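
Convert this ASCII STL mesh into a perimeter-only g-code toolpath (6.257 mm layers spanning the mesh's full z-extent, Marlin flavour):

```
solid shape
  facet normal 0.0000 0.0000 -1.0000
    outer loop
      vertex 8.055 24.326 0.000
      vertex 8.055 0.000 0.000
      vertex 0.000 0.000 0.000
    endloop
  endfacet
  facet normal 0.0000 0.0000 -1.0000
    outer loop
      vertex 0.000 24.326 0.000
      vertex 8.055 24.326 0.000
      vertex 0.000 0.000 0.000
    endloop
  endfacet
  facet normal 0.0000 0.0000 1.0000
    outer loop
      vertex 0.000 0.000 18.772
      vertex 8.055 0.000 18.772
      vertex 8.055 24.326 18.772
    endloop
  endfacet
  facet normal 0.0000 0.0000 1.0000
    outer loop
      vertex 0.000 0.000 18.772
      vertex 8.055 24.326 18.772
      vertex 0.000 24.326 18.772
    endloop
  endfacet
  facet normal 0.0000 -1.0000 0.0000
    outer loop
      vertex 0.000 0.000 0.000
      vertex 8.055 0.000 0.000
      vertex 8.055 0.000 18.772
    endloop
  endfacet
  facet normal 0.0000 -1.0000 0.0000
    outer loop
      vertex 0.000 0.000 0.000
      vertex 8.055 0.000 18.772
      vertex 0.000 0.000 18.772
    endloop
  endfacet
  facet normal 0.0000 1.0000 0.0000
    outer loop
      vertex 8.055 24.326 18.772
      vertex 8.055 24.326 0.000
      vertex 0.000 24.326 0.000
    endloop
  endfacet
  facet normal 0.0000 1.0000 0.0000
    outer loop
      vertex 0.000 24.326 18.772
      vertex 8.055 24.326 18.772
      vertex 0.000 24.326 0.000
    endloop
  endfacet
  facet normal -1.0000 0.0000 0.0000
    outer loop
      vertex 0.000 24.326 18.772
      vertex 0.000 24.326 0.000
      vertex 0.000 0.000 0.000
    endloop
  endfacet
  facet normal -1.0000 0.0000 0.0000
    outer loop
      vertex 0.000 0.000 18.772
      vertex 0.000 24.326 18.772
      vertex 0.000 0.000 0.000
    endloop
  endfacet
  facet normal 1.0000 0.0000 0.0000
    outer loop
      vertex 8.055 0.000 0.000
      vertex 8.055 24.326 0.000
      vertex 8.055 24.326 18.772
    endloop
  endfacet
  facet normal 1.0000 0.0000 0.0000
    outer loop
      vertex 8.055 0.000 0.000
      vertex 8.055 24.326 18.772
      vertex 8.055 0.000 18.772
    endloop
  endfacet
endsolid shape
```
; perimeter-only toolpath
G21 ; units = mm
G90 ; absolute positioning
G28 ; home
; layer 1
G0 Z6.257
G0 X0.000 Y0.000
G1 X8.055 Y0.000
G1 X8.055 Y24.326
G1 X0.000 Y24.326
G1 X0.000 Y0.000
; layer 2
G0 Z12.515
G0 X0.000 Y0.000
G1 X8.055 Y0.000
G1 X8.055 Y24.326
G1 X0.000 Y24.326
G1 X0.000 Y0.000
; layer 3
G0 Z18.772
G0 X0.000 Y0.000
G1 X8.055 Y0.000
G1 X8.055 Y24.326
G1 X0.000 Y24.326
G1 X0.000 Y0.000
M2 ; end

The solid is a rectangular box, roughly 8.05 × 24.3 mm footprint and 18.8 mm tall. Slicing at Δz = 6.257 mm — 3 equal slices spanning the solid's height, so layer i sits at z = i·h/3 — gives 3 non-empty perimeters. Each is a 4-segment closed polygon; G0 lifts to the layer z and rapids to the start vertex, then G1 traces the edges.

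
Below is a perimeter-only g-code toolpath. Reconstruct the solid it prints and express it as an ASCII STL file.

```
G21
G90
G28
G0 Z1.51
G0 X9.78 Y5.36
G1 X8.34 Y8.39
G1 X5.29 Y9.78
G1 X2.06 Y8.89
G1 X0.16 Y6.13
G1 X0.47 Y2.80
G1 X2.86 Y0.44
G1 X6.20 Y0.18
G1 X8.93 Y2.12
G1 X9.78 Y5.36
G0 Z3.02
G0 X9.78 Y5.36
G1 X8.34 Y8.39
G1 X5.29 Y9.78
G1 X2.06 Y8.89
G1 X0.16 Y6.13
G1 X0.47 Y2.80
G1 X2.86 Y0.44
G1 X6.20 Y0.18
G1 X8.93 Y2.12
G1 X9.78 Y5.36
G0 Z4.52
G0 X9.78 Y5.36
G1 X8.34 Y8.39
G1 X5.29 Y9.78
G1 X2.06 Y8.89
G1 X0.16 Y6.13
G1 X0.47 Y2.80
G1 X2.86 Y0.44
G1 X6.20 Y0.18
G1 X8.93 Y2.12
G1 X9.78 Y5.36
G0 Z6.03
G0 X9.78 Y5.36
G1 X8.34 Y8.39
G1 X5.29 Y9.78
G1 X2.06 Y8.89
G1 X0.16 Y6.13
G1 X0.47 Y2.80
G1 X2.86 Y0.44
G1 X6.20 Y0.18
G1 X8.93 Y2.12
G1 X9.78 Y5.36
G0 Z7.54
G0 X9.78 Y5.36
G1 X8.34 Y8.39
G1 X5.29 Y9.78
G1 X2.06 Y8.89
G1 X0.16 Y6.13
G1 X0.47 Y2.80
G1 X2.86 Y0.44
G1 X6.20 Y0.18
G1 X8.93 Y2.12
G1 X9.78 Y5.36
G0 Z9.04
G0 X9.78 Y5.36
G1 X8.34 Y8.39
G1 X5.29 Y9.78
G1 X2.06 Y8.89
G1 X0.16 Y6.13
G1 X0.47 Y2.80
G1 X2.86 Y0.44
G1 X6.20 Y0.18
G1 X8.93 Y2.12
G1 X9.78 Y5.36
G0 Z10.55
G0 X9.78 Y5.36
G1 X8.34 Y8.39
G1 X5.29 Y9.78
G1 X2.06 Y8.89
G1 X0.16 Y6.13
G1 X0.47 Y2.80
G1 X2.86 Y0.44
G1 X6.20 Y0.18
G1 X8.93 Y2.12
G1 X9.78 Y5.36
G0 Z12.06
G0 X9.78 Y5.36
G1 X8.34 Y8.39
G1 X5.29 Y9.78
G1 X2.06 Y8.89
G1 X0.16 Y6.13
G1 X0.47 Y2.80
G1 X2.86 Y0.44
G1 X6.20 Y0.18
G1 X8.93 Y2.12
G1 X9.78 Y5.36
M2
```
solid part
  facet normal 0.0000 0.0000 -1.0000
    outer loop
      vertex 5.29 9.78 0.00
      vertex 8.34 8.39 0.00
      vertex 9.78 5.36 0.00
    endloop
  endfacet
  facet normal 0.0000 0.0000 -1.0000
    outer loop
      vertex 2.06 8.89 0.00
      vertex 5.29 9.78 0.00
      vertex 9.78 5.36 0.00
    endloop
  endfacet
  facet normal 0.0000 0.0000 -1.0000
    outer loop
      vertex 0.16 6.13 0.00
      vertex 2.06 8.89 0.00
      vertex 9.78 5.36 0.00
    endloop
  endfacet
  facet normal 0.0000 0.0000 -1.0000
    outer loop
      vertex 0.47 2.80 0.00
      vertex 0.16 6.13 0.00
      vertex 9.78 5.36 0.00
    endloop
  endfacet
  facet normal 0.0000 0.0000 -1.0000
    outer loop
      vertex 2.86 0.44 0.00
      vertex 0.47 2.80 0.00
      vertex 9.78 5.36 0.00
    endloop
  endfacet
  facet normal 0.0000 0.0000 -1.0000
    outer loop
      vertex 6.20 0.18 0.00
      vertex 2.86 0.44 0.00
      vertex 9.78 5.36 0.00
    endloop
  endfacet
  facet normal 0.0000 0.0000 -1.0000
    outer loop
      vertex 8.93 2.12 0.00
      vertex 6.20 0.18 0.00
      vertex 9.78 5.36 0.00
    endloop
  endfacet
  facet normal 0.0000 0.0000 1.0000
    outer loop
      vertex 9.78 5.36 12.06
      vertex 8.34 8.39 12.06
      vertex 5.29 9.78 12.06
    endloop
  endfacet
  facet normal 0.0000 0.0000 1.0000
    outer loop
      vertex 9.78 5.36 12.06
      vertex 5.29 9.78 12.06
      vertex 2.06 8.89 12.06
    endloop
  endfacet
  facet normal 0.0000 0.0000 1.0000
    outer loop
      vertex 9.78 5.36 12.06
      vertex 2.06 8.89 12.06
      vertex 0.16 6.13 12.06
    endloop
  endfacet
  facet normal 0.0000 0.0000 1.0000
    outer loop
      vertex 9.78 5.36 12.06
      vertex 0.16 6.13 12.06
      vertex 0.47 2.80 12.06
    endloop
  endfacet
  facet normal 0.0000 0.0000 1.0000
    outer loop
      vertex 9.78 5.36 12.06
      vertex 0.47 2.80 12.06
      vertex 2.86 0.44 12.06
    endloop
  endfacet
  facet normal 0.0000 0.0000 1.0000
    outer loop
      vertex 9.78 5.36 12.06
      vertex 2.86 0.44 12.06
      vertex 6.20 0.18 12.06
    endloop
  endfacet
  facet normal 0.0000 0.0000 1.0000
    outer loop
      vertex 9.78 5.36 12.06
      vertex 6.20 0.18 12.06
      vertex 8.93 2.12 12.06
    endloop
  endfacet
  facet normal 0.9032 0.4292 0.0000
    outer loop
      vertex 9.78 5.36 0.00
      vertex 8.34 8.39 0.00
      vertex 8.34 8.39 12.06
    endloop
  endfacet
  facet normal 0.9032 0.4292 0.0000
    outer loop
      vertex 9.78 5.36 0.00
      vertex 8.34 8.39 12.06
      vertex 9.78 5.36 12.06
    endloop
  endfacet
  facet normal 0.4147 0.9100 0.0000
    outer loop
      vertex 8.34 8.39 0.00
      vertex 5.29 9.78 0.00
      vertex 5.29 9.78 12.06
    endloop
  endfacet
  facet normal 0.4147 0.9100 0.0000
    outer loop
      vertex 8.34 8.39 0.00
      vertex 5.29 9.78 12.06
      vertex 8.34 8.39 12.06
    endloop
  endfacet
  facet normal -0.2656 0.9641 0.0000
    outer loop
      vertex 5.29 9.78 0.00
      vertex 2.06 8.89 0.00
      vertex 2.06 8.89 12.06
    endloop
  endfacet
  facet normal -0.2656 0.9641 0.0000
    outer loop
      vertex 5.29 9.78 0.00
      vertex 2.06 8.89 12.06
      vertex 5.29 9.78 12.06
    endloop
  endfacet
  facet normal -0.8237 0.5670 0.0000
    outer loop
      vertex 2.06 8.89 0.00
      vertex 0.16 6.13 0.00
      vertex 0.16 6.13 12.06
    endloop
  endfacet
  facet normal -0.8237 0.5670 0.0000
    outer loop
      vertex 2.06 8.89 0.00
      vertex 0.16 6.13 12.06
      vertex 2.06 8.89 12.06
    endloop
  endfacet
  facet normal -0.9957 -0.0927 0.0000
    outer loop
      vertex 0.16 6.13 0.00
      vertex 0.47 2.80 0.00
      vertex 0.47 2.80 12.06
    endloop
  endfacet
  facet normal -0.9957 -0.0927 0.0000
    outer loop
      vertex 0.16 6.13 0.00
      vertex 0.47 2.80 12.06
      vertex 0.16 6.13 12.06
    endloop
  endfacet
  facet normal -0.7026 -0.7116 0.0000
    outer loop
      vertex 0.47 2.80 0.00
      vertex 2.86 0.44 0.00
      vertex 2.86 0.44 12.06
    endloop
  endfacet
  facet normal -0.7026 -0.7116 0.0000
    outer loop
      vertex 0.47 2.80 0.00
      vertex 2.86 0.44 12.06
      vertex 0.47 2.80 12.06
    endloop
  endfacet
  facet normal -0.0776 -0.9970 0.0000
    outer loop
      vertex 2.86 0.44 0.00
      vertex 6.20 0.18 0.00
      vertex 6.20 0.18 12.06
    endloop
  endfacet
  facet normal -0.0776 -0.9970 0.0000
    outer loop
      vertex 2.86 0.44 0.00
      vertex 6.20 0.18 12.06
      vertex 2.86 0.44 12.06
    endloop
  endfacet
  facet normal 0.5793 -0.8151 0.0000
    outer loop
      vertex 6.20 0.18 0.00
      vertex 8.93 2.12 0.00
      vertex 8.93 2.12 12.06
    endloop
  endfacet
  facet normal 0.5793 -0.8151 0.0000
    outer loop
      vertex 6.20 0.18 0.00
      vertex 8.93 2.12 12.06
      vertex 6.20 0.18 12.06
    endloop
  endfacet
  facet normal 0.9673 -0.2538 0.0000
    outer loop
      vertex 8.93 2.12 0.00
      vertex 9.78 5.36 0.00
      vertex 9.78 5.36 12.06
    endloop
  endfacet
  facet normal 0.9673 -0.2538 0.0000
    outer loop
      vertex 8.93 2.12 0.00
      vertex 9.78 5.36 12.06
      vertex 8.93 2.12 12.06
    endloop
  endfacet
endsolid part

The G0 Z moves step by Δz≈1.51 mm. Every layer's G1 loop is the same polygon, so the solid is a straight extrusion of it from z=0 to z≈12.1. Closing with flat bottom and top caps and triangulating gives 32 facets — a regular 9-sided prism (a cylinder approximated with 9 flat sides), circumscribed radius ≈ 4.9 mm, height ≈ 12.1 mm.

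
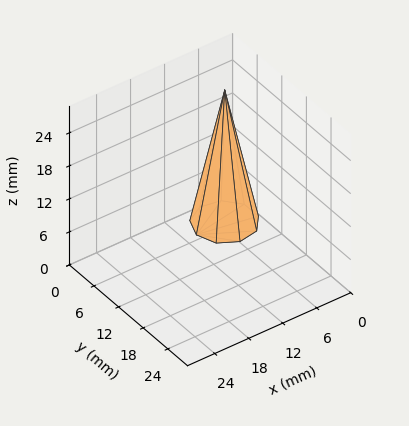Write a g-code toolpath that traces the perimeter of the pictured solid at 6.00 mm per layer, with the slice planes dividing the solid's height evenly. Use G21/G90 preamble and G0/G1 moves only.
Reading the render: the shape is a regular 9-sided pyramid, base circumscribed radius ≈ 5 mm, apex at z ≈ 24 mm (dimensions read to the nearest mm from the axis ticks). For the g-code, the solid's height is divided into equal slices at the stated Δz and each level perimeter traced with G1 moves after a G0 lift.

; perimeter-only toolpath
G21 ; units = mm
G90 ; absolute positioning
G28 ; home
; layer 1
G0 Z6.00
G0 X8.75 Y5.00
G1 X7.87 Y7.41
G1 X5.65 Y8.69
G1 X3.12 Y8.25
G1 X1.48 Y6.28
G1 X1.48 Y3.72
G1 X3.12 Y1.75
G1 X5.65 Y1.31
G1 X7.87 Y2.59
G1 X8.75 Y5.00
; layer 2
G0 Z12.00
G0 X7.50 Y5.00
G1 X6.92 Y6.61
G1 X5.44 Y7.46
G1 X3.75 Y7.17
G1 X2.65 Y5.86
G1 X2.65 Y4.14
G1 X3.75 Y2.83
G1 X5.44 Y2.54
G1 X6.92 Y3.40
G1 X7.50 Y5.00
; layer 3
G0 Z18.00
G0 X6.25 Y5.00
G1 X5.96 Y5.80
G1 X5.22 Y6.23
G1 X4.38 Y6.08
G1 X3.83 Y5.43
G1 X3.83 Y4.57
G1 X4.38 Y3.92
G1 X5.22 Y3.77
G1 X5.96 Y4.20
G1 X6.25 Y5.00
M2 ; end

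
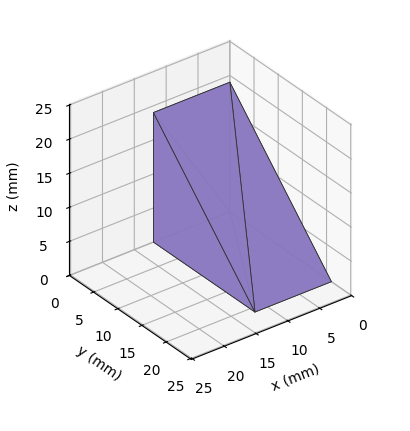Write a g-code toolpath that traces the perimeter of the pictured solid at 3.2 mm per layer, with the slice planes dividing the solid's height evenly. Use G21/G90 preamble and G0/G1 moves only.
Reading the render: the shape is a wedge (ramp): 12 × 21 mm base, rising to 19 mm along the y=0 edge and sloping linearly to z=0 at y=21 (dimensions read to the nearest mm from the axis ticks). For the g-code, the solid's height is divided into equal slices at the stated Δz and each level perimeter traced with G1 moves after a G0 lift.

; perimeter-only toolpath
G21 ; units = mm
G90 ; absolute positioning
G28 ; home
; layer 1
G0 Z3.2
G0 X0.0 Y0.0
G1 X12.0 Y0.0
G1 X12.0 Y17.5
G1 X0.0 Y17.5
G1 X0.0 Y0.0
; layer 2
G0 Z6.3
G0 X0.0 Y0.0
G1 X12.0 Y0.0
G1 X12.0 Y14.0
G1 X0.0 Y14.0
G1 X0.0 Y0.0
; layer 3
G0 Z9.5
G0 X0.0 Y0.0
G1 X12.0 Y0.0
G1 X12.0 Y10.5
G1 X0.0 Y10.5
G1 X0.0 Y0.0
; layer 4
G0 Z12.7
G0 X0.0 Y0.0
G1 X12.0 Y0.0
G1 X12.0 Y7.0
G1 X0.0 Y7.0
G1 X0.0 Y0.0
; layer 5
G0 Z15.8
G0 X0.0 Y0.0
G1 X12.0 Y0.0
G1 X12.0 Y3.5
G1 X0.0 Y3.5
G1 X0.0 Y0.0
M2 ; end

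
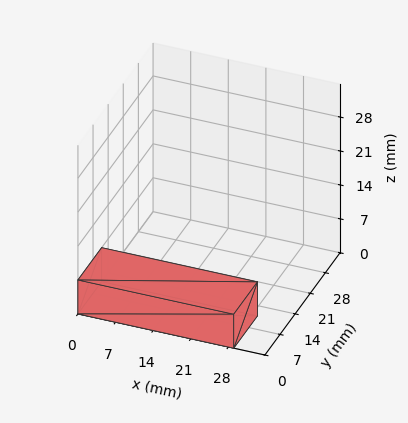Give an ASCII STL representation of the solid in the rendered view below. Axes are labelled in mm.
Reading the render: the shape is a rectangular box, roughly 29 × 11 mm footprint and 7 mm tall (dimensions read to the nearest mm from the axis ticks). For the STL, each face is triangulated and given an outward normal.

solid part
  facet normal 0.0000 0.0000 -1.0000
    outer loop
      vertex 29.000 11.000 0.000
      vertex 29.000 0.000 0.000
      vertex 0.000 0.000 0.000
    endloop
  endfacet
  facet normal 0.0000 0.0000 -1.0000
    outer loop
      vertex 0.000 11.000 0.000
      vertex 29.000 11.000 0.000
      vertex 0.000 0.000 0.000
    endloop
  endfacet
  facet normal 0.0000 0.0000 1.0000
    outer loop
      vertex 0.000 0.000 7.000
      vertex 29.000 0.000 7.000
      vertex 29.000 11.000 7.000
    endloop
  endfacet
  facet normal 0.0000 0.0000 1.0000
    outer loop
      vertex 0.000 0.000 7.000
      vertex 29.000 11.000 7.000
      vertex 0.000 11.000 7.000
    endloop
  endfacet
  facet normal 0.0000 -1.0000 0.0000
    outer loop
      vertex 0.000 0.000 0.000
      vertex 29.000 0.000 0.000
      vertex 29.000 0.000 7.000
    endloop
  endfacet
  facet normal 0.0000 -1.0000 0.0000
    outer loop
      vertex 0.000 0.000 0.000
      vertex 29.000 0.000 7.000
      vertex 0.000 0.000 7.000
    endloop
  endfacet
  facet normal 0.0000 1.0000 0.0000
    outer loop
      vertex 29.000 11.000 7.000
      vertex 29.000 11.000 0.000
      vertex 0.000 11.000 0.000
    endloop
  endfacet
  facet normal 0.0000 1.0000 0.0000
    outer loop
      vertex 0.000 11.000 7.000
      vertex 29.000 11.000 7.000
      vertex 0.000 11.000 0.000
    endloop
  endfacet
  facet normal -1.0000 0.0000 0.0000
    outer loop
      vertex 0.000 11.000 7.000
      vertex 0.000 11.000 0.000
      vertex 0.000 0.000 0.000
    endloop
  endfacet
  facet normal -1.0000 0.0000 0.0000
    outer loop
      vertex 0.000 0.000 7.000
      vertex 0.000 11.000 7.000
      vertex 0.000 0.000 0.000
    endloop
  endfacet
  facet normal 1.0000 0.0000 0.0000
    outer loop
      vertex 29.000 0.000 0.000
      vertex 29.000 11.000 0.000
      vertex 29.000 11.000 7.000
    endloop
  endfacet
  facet normal 1.0000 0.0000 0.0000
    outer loop
      vertex 29.000 0.000 0.000
      vertex 29.000 11.000 7.000
      vertex 29.000 0.000 7.000
    endloop
  endfacet
endsolid part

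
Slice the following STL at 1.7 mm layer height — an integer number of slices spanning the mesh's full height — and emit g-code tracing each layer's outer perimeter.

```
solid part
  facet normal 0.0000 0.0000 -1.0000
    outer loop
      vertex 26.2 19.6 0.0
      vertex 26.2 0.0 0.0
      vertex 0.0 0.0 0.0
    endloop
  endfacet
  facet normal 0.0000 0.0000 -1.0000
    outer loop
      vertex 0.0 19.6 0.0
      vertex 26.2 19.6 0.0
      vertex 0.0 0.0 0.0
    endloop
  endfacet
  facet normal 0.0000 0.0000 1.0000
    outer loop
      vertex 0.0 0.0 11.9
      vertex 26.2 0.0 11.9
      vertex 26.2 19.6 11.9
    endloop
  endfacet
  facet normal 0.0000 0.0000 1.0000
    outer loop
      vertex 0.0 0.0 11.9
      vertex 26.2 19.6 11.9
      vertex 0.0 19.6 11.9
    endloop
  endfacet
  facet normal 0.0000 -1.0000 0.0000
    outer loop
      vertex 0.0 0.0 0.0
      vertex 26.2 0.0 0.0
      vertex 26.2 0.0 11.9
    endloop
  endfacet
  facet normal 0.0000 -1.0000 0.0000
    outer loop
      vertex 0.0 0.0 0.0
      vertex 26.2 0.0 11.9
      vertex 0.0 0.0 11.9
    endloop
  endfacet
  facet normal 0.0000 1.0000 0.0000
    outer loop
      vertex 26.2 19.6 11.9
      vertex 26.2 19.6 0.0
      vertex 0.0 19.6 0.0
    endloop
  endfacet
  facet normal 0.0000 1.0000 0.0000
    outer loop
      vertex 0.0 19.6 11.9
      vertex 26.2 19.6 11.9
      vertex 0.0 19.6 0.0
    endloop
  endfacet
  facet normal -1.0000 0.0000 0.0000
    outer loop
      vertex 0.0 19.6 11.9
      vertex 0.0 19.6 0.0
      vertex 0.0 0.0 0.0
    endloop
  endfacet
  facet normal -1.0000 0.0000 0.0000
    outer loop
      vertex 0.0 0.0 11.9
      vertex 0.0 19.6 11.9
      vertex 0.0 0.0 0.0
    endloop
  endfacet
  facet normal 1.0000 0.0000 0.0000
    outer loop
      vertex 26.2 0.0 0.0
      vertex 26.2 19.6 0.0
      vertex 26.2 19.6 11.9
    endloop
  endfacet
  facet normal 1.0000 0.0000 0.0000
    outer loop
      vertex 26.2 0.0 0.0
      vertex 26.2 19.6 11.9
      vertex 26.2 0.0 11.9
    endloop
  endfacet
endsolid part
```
; perimeter-only toolpath
G21 ; units = mm
G90 ; absolute positioning
G28 ; home
; layer 1
G0 Z1.7
G0 X0.0 Y0.0
G1 X26.2 Y0.0
G1 X26.2 Y19.6
G1 X0.0 Y19.6
G1 X0.0 Y0.0
; layer 2
G0 Z3.4
G0 X0.0 Y0.0
G1 X26.2 Y0.0
G1 X26.2 Y19.6
G1 X0.0 Y19.6
G1 X0.0 Y0.0
; layer 3
G0 Z5.1
G0 X0.0 Y0.0
G1 X26.2 Y0.0
G1 X26.2 Y19.6
G1 X0.0 Y19.6
G1 X0.0 Y0.0
; layer 4
G0 Z6.8
G0 X0.0 Y0.0
G1 X26.2 Y0.0
G1 X26.2 Y19.6
G1 X0.0 Y19.6
G1 X0.0 Y0.0
; layer 5
G0 Z8.5
G0 X0.0 Y0.0
G1 X26.2 Y0.0
G1 X26.2 Y19.6
G1 X0.0 Y19.6
G1 X0.0 Y0.0
; layer 6
G0 Z10.2
G0 X0.0 Y0.0
G1 X26.2 Y0.0
G1 X26.2 Y19.6
G1 X0.0 Y19.6
G1 X0.0 Y0.0
; layer 7
G0 Z11.9
G0 X0.0 Y0.0
G1 X26.2 Y0.0
G1 X26.2 Y19.6
G1 X0.0 Y19.6
G1 X0.0 Y0.0
M2 ; end

The solid is a rectangular box, roughly 26.2 × 19.6 mm footprint and 11.9 mm tall. Slicing at Δz = 1.7 mm — 7 equal slices spanning the solid's height, so layer i sits at z = i·h/7 — gives 7 non-empty perimeters. Each is a 4-segment closed polygon; G0 lifts to the layer z and rapids to the start vertex, then G1 traces the edges.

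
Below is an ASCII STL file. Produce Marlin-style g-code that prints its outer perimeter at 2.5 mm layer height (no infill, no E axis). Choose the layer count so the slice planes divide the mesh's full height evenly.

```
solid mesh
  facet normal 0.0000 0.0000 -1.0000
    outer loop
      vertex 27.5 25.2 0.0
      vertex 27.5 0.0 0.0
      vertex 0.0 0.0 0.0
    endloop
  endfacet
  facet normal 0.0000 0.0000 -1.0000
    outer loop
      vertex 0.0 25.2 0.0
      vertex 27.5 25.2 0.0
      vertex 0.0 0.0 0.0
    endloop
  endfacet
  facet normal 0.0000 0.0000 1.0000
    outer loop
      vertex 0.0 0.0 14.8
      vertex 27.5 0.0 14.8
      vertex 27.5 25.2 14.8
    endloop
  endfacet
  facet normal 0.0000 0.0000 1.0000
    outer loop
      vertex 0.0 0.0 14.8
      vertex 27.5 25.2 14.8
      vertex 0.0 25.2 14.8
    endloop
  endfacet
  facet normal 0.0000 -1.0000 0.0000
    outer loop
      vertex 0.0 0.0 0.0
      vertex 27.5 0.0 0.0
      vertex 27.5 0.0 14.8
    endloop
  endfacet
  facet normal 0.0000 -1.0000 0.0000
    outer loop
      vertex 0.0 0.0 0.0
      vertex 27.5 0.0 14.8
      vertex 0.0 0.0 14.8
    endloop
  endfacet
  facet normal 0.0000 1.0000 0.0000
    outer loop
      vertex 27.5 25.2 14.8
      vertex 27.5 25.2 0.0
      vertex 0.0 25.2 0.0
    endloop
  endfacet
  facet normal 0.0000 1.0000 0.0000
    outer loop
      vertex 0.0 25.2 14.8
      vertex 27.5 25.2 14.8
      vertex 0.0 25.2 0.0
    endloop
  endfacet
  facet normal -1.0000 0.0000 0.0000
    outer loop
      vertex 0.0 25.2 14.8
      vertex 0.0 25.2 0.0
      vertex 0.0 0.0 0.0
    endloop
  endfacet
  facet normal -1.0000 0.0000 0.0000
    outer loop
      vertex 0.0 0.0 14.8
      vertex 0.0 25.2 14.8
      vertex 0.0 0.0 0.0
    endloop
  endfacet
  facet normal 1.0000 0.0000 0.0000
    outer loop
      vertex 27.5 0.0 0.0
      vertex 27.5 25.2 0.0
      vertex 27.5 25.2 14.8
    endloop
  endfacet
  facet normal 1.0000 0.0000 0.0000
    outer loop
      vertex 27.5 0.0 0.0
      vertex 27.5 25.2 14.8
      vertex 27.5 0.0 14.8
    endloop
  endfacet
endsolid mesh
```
; perimeter-only toolpath
G21 ; units = mm
G90 ; absolute positioning
G28 ; home
; layer 1
G0 Z2.5
G0 X0.0 Y0.0
G1 X27.5 Y0.0
G1 X27.5 Y25.2
G1 X0.0 Y25.2
G1 X0.0 Y0.0
; layer 2
G0 Z4.9
G0 X0.0 Y0.0
G1 X27.5 Y0.0
G1 X27.5 Y25.2
G1 X0.0 Y25.2
G1 X0.0 Y0.0
; layer 3
G0 Z7.4
G0 X0.0 Y0.0
G1 X27.5 Y0.0
G1 X27.5 Y25.2
G1 X0.0 Y25.2
G1 X0.0 Y0.0
; layer 4
G0 Z9.9
G0 X0.0 Y0.0
G1 X27.5 Y0.0
G1 X27.5 Y25.2
G1 X0.0 Y25.2
G1 X0.0 Y0.0
; layer 5
G0 Z12.3
G0 X0.0 Y0.0
G1 X27.5 Y0.0
G1 X27.5 Y25.2
G1 X0.0 Y25.2
G1 X0.0 Y0.0
; layer 6
G0 Z14.8
G0 X0.0 Y0.0
G1 X27.5 Y0.0
G1 X27.5 Y25.2
G1 X0.0 Y25.2
G1 X0.0 Y0.0
M2 ; end

The solid is a rectangular box, roughly 27.5 × 25.2 mm footprint and 14.8 mm tall. Slicing at Δz = 2.5 mm — 6 equal slices spanning the solid's height, so layer i sits at z = i·h/6 — gives 6 non-empty perimeters. Each is a 4-segment closed polygon; G0 lifts to the layer z and rapids to the start vertex, then G1 traces the edges.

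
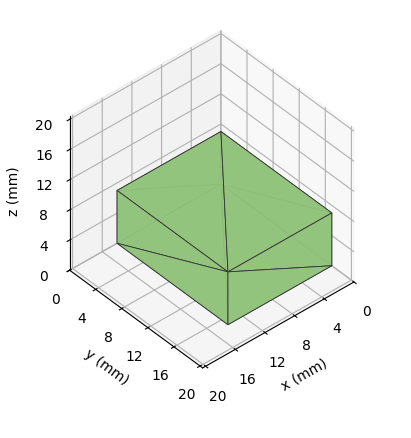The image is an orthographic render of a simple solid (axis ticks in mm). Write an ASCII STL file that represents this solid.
Reading the render: the shape is a rectangular box, roughly 14 × 17 mm footprint and 7 mm tall (dimensions read to the nearest mm from the axis ticks). For the STL, each face is triangulated and given an outward normal.

solid part
  facet normal 0.0000 0.0000 -1.0000
    outer loop
      vertex 14.0 17.0 0.0
      vertex 14.0 0.0 0.0
      vertex 0.0 0.0 0.0
    endloop
  endfacet
  facet normal 0.0000 0.0000 -1.0000
    outer loop
      vertex 0.0 17.0 0.0
      vertex 14.0 17.0 0.0
      vertex 0.0 0.0 0.0
    endloop
  endfacet
  facet normal 0.0000 0.0000 1.0000
    outer loop
      vertex 0.0 0.0 7.0
      vertex 14.0 0.0 7.0
      vertex 14.0 17.0 7.0
    endloop
  endfacet
  facet normal 0.0000 0.0000 1.0000
    outer loop
      vertex 0.0 0.0 7.0
      vertex 14.0 17.0 7.0
      vertex 0.0 17.0 7.0
    endloop
  endfacet
  facet normal 0.0000 -1.0000 0.0000
    outer loop
      vertex 0.0 0.0 0.0
      vertex 14.0 0.0 0.0
      vertex 14.0 0.0 7.0
    endloop
  endfacet
  facet normal 0.0000 -1.0000 0.0000
    outer loop
      vertex 0.0 0.0 0.0
      vertex 14.0 0.0 7.0
      vertex 0.0 0.0 7.0
    endloop
  endfacet
  facet normal 0.0000 1.0000 0.0000
    outer loop
      vertex 14.0 17.0 7.0
      vertex 14.0 17.0 0.0
      vertex 0.0 17.0 0.0
    endloop
  endfacet
  facet normal 0.0000 1.0000 0.0000
    outer loop
      vertex 0.0 17.0 7.0
      vertex 14.0 17.0 7.0
      vertex 0.0 17.0 0.0
    endloop
  endfacet
  facet normal -1.0000 0.0000 0.0000
    outer loop
      vertex 0.0 17.0 7.0
      vertex 0.0 17.0 0.0
      vertex 0.0 0.0 0.0
    endloop
  endfacet
  facet normal -1.0000 0.0000 0.0000
    outer loop
      vertex 0.0 0.0 7.0
      vertex 0.0 17.0 7.0
      vertex 0.0 0.0 0.0
    endloop
  endfacet
  facet normal 1.0000 0.0000 0.0000
    outer loop
      vertex 14.0 0.0 0.0
      vertex 14.0 17.0 0.0
      vertex 14.0 17.0 7.0
    endloop
  endfacet
  facet normal 1.0000 0.0000 0.0000
    outer loop
      vertex 14.0 0.0 0.0
      vertex 14.0 17.0 7.0
      vertex 14.0 0.0 7.0
    endloop
  endfacet
endsolid part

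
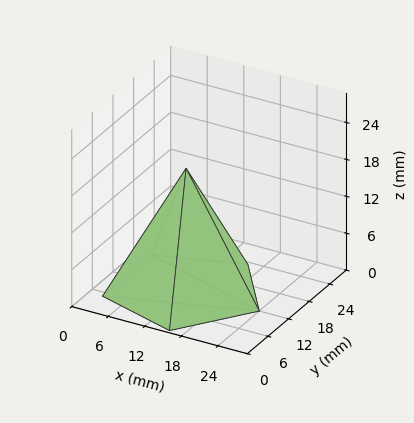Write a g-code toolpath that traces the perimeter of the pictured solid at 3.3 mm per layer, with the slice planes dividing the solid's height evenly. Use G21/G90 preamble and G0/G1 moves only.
Reading the render: the shape is a regular 5-sided pyramid, base circumscribed radius ≈ 12 mm, apex at z ≈ 20 mm (dimensions read to the nearest mm from the axis ticks). For the g-code, the solid's height is divided into equal slices at the stated Δz and each level perimeter traced with G1 moves after a G0 lift.

; perimeter-only toolpath
G21 ; units = mm
G90 ; absolute positioning
G28 ; home
; layer 1
G0 Z3.3
G0 X22.0 Y12.0
G1 X15.1 Y21.5
G1 X3.9 Y17.9
G1 X3.9 Y6.1
G1 X15.1 Y2.5
G1 X22.0 Y12.0
; layer 2
G0 Z6.7
G0 X20.0 Y12.0
G1 X14.5 Y19.6
G1 X5.5 Y16.7
G1 X5.5 Y7.3
G1 X14.5 Y4.4
G1 X20.0 Y12.0
; layer 3
G0 Z10.0
G0 X18.0 Y12.0
G1 X13.8 Y17.7
G1 X7.2 Y15.6
G1 X7.2 Y8.4
G1 X13.8 Y6.3
G1 X18.0 Y12.0
; layer 4
G0 Z13.3
G0 X16.0 Y12.0
G1 X13.2 Y15.8
G1 X8.8 Y14.4
G1 X8.8 Y9.6
G1 X13.2 Y8.2
G1 X16.0 Y12.0
; layer 5
G0 Z16.7
G0 X14.0 Y12.0
G1 X12.6 Y13.9
G1 X10.4 Y13.2
G1 X10.4 Y10.8
G1 X12.6 Y10.1
G1 X14.0 Y12.0
M2 ; end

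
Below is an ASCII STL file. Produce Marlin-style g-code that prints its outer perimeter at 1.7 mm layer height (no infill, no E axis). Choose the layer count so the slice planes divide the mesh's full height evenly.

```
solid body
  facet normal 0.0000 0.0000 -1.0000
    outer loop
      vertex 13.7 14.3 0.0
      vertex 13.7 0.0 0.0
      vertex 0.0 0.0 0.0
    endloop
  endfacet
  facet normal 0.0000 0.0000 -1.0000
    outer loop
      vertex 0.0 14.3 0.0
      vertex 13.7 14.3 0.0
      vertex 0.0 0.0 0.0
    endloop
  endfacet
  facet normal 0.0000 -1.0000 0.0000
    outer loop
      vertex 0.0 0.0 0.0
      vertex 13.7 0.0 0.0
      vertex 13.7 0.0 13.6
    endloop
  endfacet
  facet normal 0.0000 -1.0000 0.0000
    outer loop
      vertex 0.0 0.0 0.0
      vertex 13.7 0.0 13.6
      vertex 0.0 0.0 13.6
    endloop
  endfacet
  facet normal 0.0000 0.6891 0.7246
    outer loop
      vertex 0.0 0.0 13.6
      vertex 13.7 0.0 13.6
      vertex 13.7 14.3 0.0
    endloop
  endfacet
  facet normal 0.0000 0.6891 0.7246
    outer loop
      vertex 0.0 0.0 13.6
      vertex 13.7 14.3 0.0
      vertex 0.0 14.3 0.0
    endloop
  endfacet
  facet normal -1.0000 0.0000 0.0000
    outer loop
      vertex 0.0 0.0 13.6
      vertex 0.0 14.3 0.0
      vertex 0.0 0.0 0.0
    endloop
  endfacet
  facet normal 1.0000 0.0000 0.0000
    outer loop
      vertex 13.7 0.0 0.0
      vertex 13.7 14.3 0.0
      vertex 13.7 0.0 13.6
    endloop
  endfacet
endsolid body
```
; perimeter-only toolpath
G21 ; units = mm
G90 ; absolute positioning
G28 ; home
; layer 1
G0 Z1.7
G0 X0.0 Y0.0
G1 X13.7 Y0.0
G1 X13.7 Y12.5
G1 X0.0 Y12.5
G1 X0.0 Y0.0
; layer 2
G0 Z3.4
G0 X0.0 Y0.0
G1 X13.7 Y0.0
G1 X13.7 Y10.7
G1 X0.0 Y10.7
G1 X0.0 Y0.0
; layer 3
G0 Z5.1
G0 X0.0 Y0.0
G1 X13.7 Y0.0
G1 X13.7 Y8.9
G1 X0.0 Y8.9
G1 X0.0 Y0.0
; layer 4
G0 Z6.8
G0 X0.0 Y0.0
G1 X13.7 Y0.0
G1 X13.7 Y7.2
G1 X0.0 Y7.2
G1 X0.0 Y0.0
; layer 5
G0 Z8.5
G0 X0.0 Y0.0
G1 X13.7 Y0.0
G1 X13.7 Y5.4
G1 X0.0 Y5.4
G1 X0.0 Y0.0
; layer 6
G0 Z10.2
G0 X0.0 Y0.0
G1 X13.7 Y0.0
G1 X13.7 Y3.6
G1 X0.0 Y3.6
G1 X0.0 Y0.0
; layer 7
G0 Z11.9
G0 X0.0 Y0.0
G1 X13.7 Y0.0
G1 X13.7 Y1.8
G1 X0.0 Y1.8
G1 X0.0 Y0.0
M2 ; end

The solid is a wedge (ramp): 13.7 × 14.3 mm base, rising to 13.6 mm along the y=0 edge and sloping linearly to z=0 at y=14.3. Slicing at Δz = 1.7 mm — 8 equal slices spanning the solid's height, so layer i sits at z = i·h/8 — gives 7 non-empty perimeters. Each is a 4-segment closed polygon; G0 lifts to the layer z and rapids to the start vertex, then G1 traces the edges. The cross-section shrinks linearly with z (the slice at the apex is degenerate and omitted).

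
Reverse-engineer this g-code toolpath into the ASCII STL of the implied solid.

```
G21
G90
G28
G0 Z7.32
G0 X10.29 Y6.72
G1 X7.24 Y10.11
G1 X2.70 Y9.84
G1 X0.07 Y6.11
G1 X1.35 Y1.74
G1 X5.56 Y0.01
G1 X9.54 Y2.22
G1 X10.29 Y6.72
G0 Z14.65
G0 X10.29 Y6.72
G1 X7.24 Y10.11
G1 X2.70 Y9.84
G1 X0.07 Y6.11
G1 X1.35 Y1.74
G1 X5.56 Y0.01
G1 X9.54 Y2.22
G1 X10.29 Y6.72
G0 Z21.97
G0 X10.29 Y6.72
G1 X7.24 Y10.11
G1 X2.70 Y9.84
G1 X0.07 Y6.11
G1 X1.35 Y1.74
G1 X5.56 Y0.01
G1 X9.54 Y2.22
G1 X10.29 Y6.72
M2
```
solid part
  facet normal 0.0000 0.0000 -1.0000
    outer loop
      vertex 2.70 9.84 0.00
      vertex 7.24 10.11 0.00
      vertex 10.29 6.72 0.00
    endloop
  endfacet
  facet normal 0.0000 0.0000 -1.0000
    outer loop
      vertex 0.07 6.11 0.00
      vertex 2.70 9.84 0.00
      vertex 10.29 6.72 0.00
    endloop
  endfacet
  facet normal 0.0000 0.0000 -1.0000
    outer loop
      vertex 1.35 1.74 0.00
      vertex 0.07 6.11 0.00
      vertex 10.29 6.72 0.00
    endloop
  endfacet
  facet normal 0.0000 0.0000 -1.0000
    outer loop
      vertex 5.56 0.01 0.00
      vertex 1.35 1.74 0.00
      vertex 10.29 6.72 0.00
    endloop
  endfacet
  facet normal 0.0000 0.0000 -1.0000
    outer loop
      vertex 9.54 2.22 0.00
      vertex 5.56 0.01 0.00
      vertex 10.29 6.72 0.00
    endloop
  endfacet
  facet normal 0.0000 0.0000 1.0000
    outer loop
      vertex 10.29 6.72 21.97
      vertex 7.24 10.11 21.97
      vertex 2.70 9.84 21.97
    endloop
  endfacet
  facet normal 0.0000 0.0000 1.0000
    outer loop
      vertex 10.29 6.72 21.97
      vertex 2.70 9.84 21.97
      vertex 0.07 6.11 21.97
    endloop
  endfacet
  facet normal 0.0000 0.0000 1.0000
    outer loop
      vertex 10.29 6.72 21.97
      vertex 0.07 6.11 21.97
      vertex 1.35 1.74 21.97
    endloop
  endfacet
  facet normal 0.0000 0.0000 1.0000
    outer loop
      vertex 10.29 6.72 21.97
      vertex 1.35 1.74 21.97
      vertex 5.56 0.01 21.97
    endloop
  endfacet
  facet normal 0.0000 0.0000 1.0000
    outer loop
      vertex 10.29 6.72 21.97
      vertex 5.56 0.01 21.97
      vertex 9.54 2.22 21.97
    endloop
  endfacet
  facet normal 0.7434 0.6688 0.0000
    outer loop
      vertex 10.29 6.72 0.00
      vertex 7.24 10.11 0.00
      vertex 7.24 10.11 21.97
    endloop
  endfacet
  facet normal 0.7434 0.6688 0.0000
    outer loop
      vertex 10.29 6.72 0.00
      vertex 7.24 10.11 21.97
      vertex 10.29 6.72 21.97
    endloop
  endfacet
  facet normal -0.0594 0.9982 0.0000
    outer loop
      vertex 7.24 10.11 0.00
      vertex 2.70 9.84 0.00
      vertex 2.70 9.84 21.97
    endloop
  endfacet
  facet normal -0.0594 0.9982 0.0000
    outer loop
      vertex 7.24 10.11 0.00
      vertex 2.70 9.84 21.97
      vertex 7.24 10.11 21.97
    endloop
  endfacet
  facet normal -0.8173 0.5763 0.0000
    outer loop
      vertex 2.70 9.84 0.00
      vertex 0.07 6.11 0.00
      vertex 0.07 6.11 21.97
    endloop
  endfacet
  facet normal -0.8173 0.5763 0.0000
    outer loop
      vertex 2.70 9.84 0.00
      vertex 0.07 6.11 21.97
      vertex 2.70 9.84 21.97
    endloop
  endfacet
  facet normal -0.9597 -0.2811 0.0000
    outer loop
      vertex 0.07 6.11 0.00
      vertex 1.35 1.74 0.00
      vertex 1.35 1.74 21.97
    endloop
  endfacet
  facet normal -0.9597 -0.2811 0.0000
    outer loop
      vertex 0.07 6.11 0.00
      vertex 1.35 1.74 21.97
      vertex 0.07 6.11 21.97
    endloop
  endfacet
  facet normal -0.3801 -0.9250 0.0000
    outer loop
      vertex 1.35 1.74 0.00
      vertex 5.56 0.01 0.00
      vertex 5.56 0.01 21.97
    endloop
  endfacet
  facet normal -0.3801 -0.9250 0.0000
    outer loop
      vertex 1.35 1.74 0.00
      vertex 5.56 0.01 21.97
      vertex 1.35 1.74 21.97
    endloop
  endfacet
  facet normal 0.4855 -0.8743 0.0000
    outer loop
      vertex 5.56 0.01 0.00
      vertex 9.54 2.22 0.00
      vertex 9.54 2.22 21.97
    endloop
  endfacet
  facet normal 0.4855 -0.8743 0.0000
    outer loop
      vertex 5.56 0.01 0.00
      vertex 9.54 2.22 21.97
      vertex 5.56 0.01 21.97
    endloop
  endfacet
  facet normal 0.9864 -0.1644 0.0000
    outer loop
      vertex 9.54 2.22 0.00
      vertex 10.29 6.72 0.00
      vertex 10.29 6.72 21.97
    endloop
  endfacet
  facet normal 0.9864 -0.1644 0.0000
    outer loop
      vertex 9.54 2.22 0.00
      vertex 10.29 6.72 21.97
      vertex 9.54 2.22 21.97
    endloop
  endfacet
endsolid part

The G0 Z moves step by Δz≈7.32 mm. Every layer's G1 loop is the same polygon, so the solid is a straight extrusion of it from z=0 to z≈22. Closing with flat bottom and top caps and triangulating gives 24 facets — a regular 7-sided prism (a cylinder approximated with 7 flat sides), circumscribed radius ≈ 5.25 mm, height ≈ 22 mm.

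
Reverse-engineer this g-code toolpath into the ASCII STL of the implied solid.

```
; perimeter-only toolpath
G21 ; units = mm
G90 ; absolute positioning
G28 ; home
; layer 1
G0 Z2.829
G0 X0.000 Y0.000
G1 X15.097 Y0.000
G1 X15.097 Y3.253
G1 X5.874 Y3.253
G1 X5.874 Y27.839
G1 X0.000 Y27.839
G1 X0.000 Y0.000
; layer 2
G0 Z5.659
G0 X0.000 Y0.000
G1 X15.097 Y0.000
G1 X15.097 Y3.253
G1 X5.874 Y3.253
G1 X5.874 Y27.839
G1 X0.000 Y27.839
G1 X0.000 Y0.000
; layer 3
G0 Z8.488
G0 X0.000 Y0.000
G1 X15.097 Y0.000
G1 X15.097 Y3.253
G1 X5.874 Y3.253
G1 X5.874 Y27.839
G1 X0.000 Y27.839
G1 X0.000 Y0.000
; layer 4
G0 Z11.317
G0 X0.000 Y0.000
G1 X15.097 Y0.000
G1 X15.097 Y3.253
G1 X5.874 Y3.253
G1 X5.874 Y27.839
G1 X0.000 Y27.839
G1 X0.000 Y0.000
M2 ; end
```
solid part
  facet normal 0.0000 0.0000 -1.0000
    outer loop
      vertex 15.097 3.253 0.000
      vertex 15.097 0.000 0.000
      vertex 0.000 0.000 0.000
    endloop
  endfacet
  facet normal 0.0000 0.0000 -1.0000
    outer loop
      vertex 5.874 3.253 0.000
      vertex 15.097 3.253 0.000
      vertex 0.000 0.000 0.000
    endloop
  endfacet
  facet normal 0.0000 0.0000 -1.0000
    outer loop
      vertex 5.874 27.839 0.000
      vertex 5.874 3.253 0.000
      vertex 0.000 0.000 0.000
    endloop
  endfacet
  facet normal 0.0000 0.0000 -1.0000
    outer loop
      vertex 0.000 27.839 0.000
      vertex 5.874 27.839 0.000
      vertex 0.000 0.000 0.000
    endloop
  endfacet
  facet normal 0.0000 0.0000 1.0000
    outer loop
      vertex 0.000 0.000 11.317
      vertex 15.097 0.000 11.317
      vertex 15.097 3.253 11.317
    endloop
  endfacet
  facet normal 0.0000 0.0000 1.0000
    outer loop
      vertex 0.000 0.000 11.317
      vertex 15.097 3.253 11.317
      vertex 5.874 3.253 11.317
    endloop
  endfacet
  facet normal 0.0000 0.0000 1.0000
    outer loop
      vertex 0.000 0.000 11.317
      vertex 5.874 3.253 11.317
      vertex 5.874 27.839 11.317
    endloop
  endfacet
  facet normal 0.0000 0.0000 1.0000
    outer loop
      vertex 0.000 0.000 11.317
      vertex 5.874 27.839 11.317
      vertex 0.000 27.839 11.317
    endloop
  endfacet
  facet normal 0.0000 -1.0000 0.0000
    outer loop
      vertex 0.000 0.000 0.000
      vertex 15.097 0.000 0.000
      vertex 15.097 0.000 11.317
    endloop
  endfacet
  facet normal 0.0000 -1.0000 0.0000
    outer loop
      vertex 0.000 0.000 0.000
      vertex 15.097 0.000 11.317
      vertex 0.000 0.000 11.317
    endloop
  endfacet
  facet normal 1.0000 0.0000 0.0000
    outer loop
      vertex 15.097 0.000 0.000
      vertex 15.097 3.253 0.000
      vertex 15.097 3.253 11.317
    endloop
  endfacet
  facet normal 1.0000 0.0000 0.0000
    outer loop
      vertex 15.097 0.000 0.000
      vertex 15.097 3.253 11.317
      vertex 15.097 0.000 11.317
    endloop
  endfacet
  facet normal 0.0000 1.0000 0.0000
    outer loop
      vertex 15.097 3.253 0.000
      vertex 5.874 3.253 0.000
      vertex 5.874 3.253 11.317
    endloop
  endfacet
  facet normal 0.0000 1.0000 0.0000
    outer loop
      vertex 15.097 3.253 0.000
      vertex 5.874 3.253 11.317
      vertex 15.097 3.253 11.317
    endloop
  endfacet
  facet normal 1.0000 0.0000 0.0000
    outer loop
      vertex 5.874 3.253 0.000
      vertex 5.874 27.839 0.000
      vertex 5.874 27.839 11.317
    endloop
  endfacet
  facet normal 1.0000 0.0000 0.0000
    outer loop
      vertex 5.874 3.253 0.000
      vertex 5.874 27.839 11.317
      vertex 5.874 3.253 11.317
    endloop
  endfacet
  facet normal 0.0000 1.0000 0.0000
    outer loop
      vertex 5.874 27.839 0.000
      vertex 0.000 27.839 0.000
      vertex 0.000 27.839 11.317
    endloop
  endfacet
  facet normal 0.0000 1.0000 0.0000
    outer loop
      vertex 5.874 27.839 0.000
      vertex 0.000 27.839 11.317
      vertex 5.874 27.839 11.317
    endloop
  endfacet
  facet normal -1.0000 0.0000 0.0000
    outer loop
      vertex 0.000 27.839 0.000
      vertex 0.000 0.000 0.000
      vertex 0.000 0.000 11.317
    endloop
  endfacet
  facet normal -1.0000 0.0000 0.0000
    outer loop
      vertex 0.000 27.839 0.000
      vertex 0.000 0.000 11.317
      vertex 0.000 27.839 11.317
    endloop
  endfacet
endsolid part

The G0 Z moves step by Δz≈2.829 mm. Every layer's G1 loop is the same polygon, so the solid is a straight extrusion of it from z=0 to z≈11.3. Closing with flat bottom and top caps and triangulating gives 20 facets — an L-shaped prism: outer 15.1 × 27.8 mm, arm thicknesses ≈ 3.25 mm (horizontal) and 5.87 mm (vertical), extruded 11.3 mm in z.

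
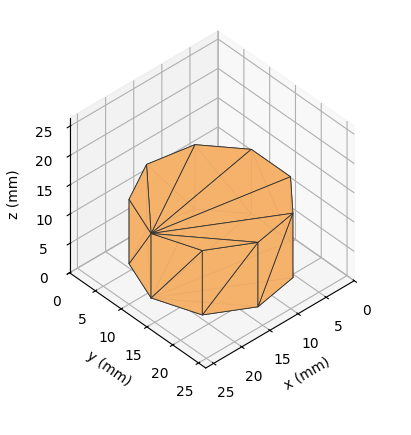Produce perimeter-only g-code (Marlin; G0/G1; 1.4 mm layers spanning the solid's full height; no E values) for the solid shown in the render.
Reading the render: the shape is a regular 9-sided prism (a cylinder approximated with 9 flat sides), circumscribed radius ≈ 11 mm, height ≈ 11 mm (dimensions read to the nearest mm from the axis ticks). For the g-code, the solid's height is divided into equal slices at the stated Δz and each level perimeter traced with G1 moves after a G0 lift.

; perimeter-only toolpath
G21 ; units = mm
G90 ; absolute positioning
G28 ; home
; layer 1
G0 Z1.4
G0 X22.0 Y11.0
G1 X19.4 Y18.1
G1 X12.9 Y21.8
G1 X5.5 Y20.5
G1 X0.7 Y14.8
G1 X0.7 Y7.2
G1 X5.5 Y1.5
G1 X12.9 Y0.2
G1 X19.4 Y3.9
G1 X22.0 Y11.0
; layer 2
G0 Z2.8
G0 X22.0 Y11.0
G1 X19.4 Y18.1
G1 X12.9 Y21.8
G1 X5.5 Y20.5
G1 X0.7 Y14.8
G1 X0.7 Y7.2
G1 X5.5 Y1.5
G1 X12.9 Y0.2
G1 X19.4 Y3.9
G1 X22.0 Y11.0
; layer 3
G0 Z4.1
G0 X22.0 Y11.0
G1 X19.4 Y18.1
G1 X12.9 Y21.8
G1 X5.5 Y20.5
G1 X0.7 Y14.8
G1 X0.7 Y7.2
G1 X5.5 Y1.5
G1 X12.9 Y0.2
G1 X19.4 Y3.9
G1 X22.0 Y11.0
; layer 4
G0 Z5.5
G0 X22.0 Y11.0
G1 X19.4 Y18.1
G1 X12.9 Y21.8
G1 X5.5 Y20.5
G1 X0.7 Y14.8
G1 X0.7 Y7.2
G1 X5.5 Y1.5
G1 X12.9 Y0.2
G1 X19.4 Y3.9
G1 X22.0 Y11.0
; layer 5
G0 Z6.9
G0 X22.0 Y11.0
G1 X19.4 Y18.1
G1 X12.9 Y21.8
G1 X5.5 Y20.5
G1 X0.7 Y14.8
G1 X0.7 Y7.2
G1 X5.5 Y1.5
G1 X12.9 Y0.2
G1 X19.4 Y3.9
G1 X22.0 Y11.0
; layer 6
G0 Z8.2
G0 X22.0 Y11.0
G1 X19.4 Y18.1
G1 X12.9 Y21.8
G1 X5.5 Y20.5
G1 X0.7 Y14.8
G1 X0.7 Y7.2
G1 X5.5 Y1.5
G1 X12.9 Y0.2
G1 X19.4 Y3.9
G1 X22.0 Y11.0
; layer 7
G0 Z9.6
G0 X22.0 Y11.0
G1 X19.4 Y18.1
G1 X12.9 Y21.8
G1 X5.5 Y20.5
G1 X0.7 Y14.8
G1 X0.7 Y7.2
G1 X5.5 Y1.5
G1 X12.9 Y0.2
G1 X19.4 Y3.9
G1 X22.0 Y11.0
; layer 8
G0 Z11.0
G0 X22.0 Y11.0
G1 X19.4 Y18.1
G1 X12.9 Y21.8
G1 X5.5 Y20.5
G1 X0.7 Y14.8
G1 X0.7 Y7.2
G1 X5.5 Y1.5
G1 X12.9 Y0.2
G1 X19.4 Y3.9
G1 X22.0 Y11.0
M2 ; end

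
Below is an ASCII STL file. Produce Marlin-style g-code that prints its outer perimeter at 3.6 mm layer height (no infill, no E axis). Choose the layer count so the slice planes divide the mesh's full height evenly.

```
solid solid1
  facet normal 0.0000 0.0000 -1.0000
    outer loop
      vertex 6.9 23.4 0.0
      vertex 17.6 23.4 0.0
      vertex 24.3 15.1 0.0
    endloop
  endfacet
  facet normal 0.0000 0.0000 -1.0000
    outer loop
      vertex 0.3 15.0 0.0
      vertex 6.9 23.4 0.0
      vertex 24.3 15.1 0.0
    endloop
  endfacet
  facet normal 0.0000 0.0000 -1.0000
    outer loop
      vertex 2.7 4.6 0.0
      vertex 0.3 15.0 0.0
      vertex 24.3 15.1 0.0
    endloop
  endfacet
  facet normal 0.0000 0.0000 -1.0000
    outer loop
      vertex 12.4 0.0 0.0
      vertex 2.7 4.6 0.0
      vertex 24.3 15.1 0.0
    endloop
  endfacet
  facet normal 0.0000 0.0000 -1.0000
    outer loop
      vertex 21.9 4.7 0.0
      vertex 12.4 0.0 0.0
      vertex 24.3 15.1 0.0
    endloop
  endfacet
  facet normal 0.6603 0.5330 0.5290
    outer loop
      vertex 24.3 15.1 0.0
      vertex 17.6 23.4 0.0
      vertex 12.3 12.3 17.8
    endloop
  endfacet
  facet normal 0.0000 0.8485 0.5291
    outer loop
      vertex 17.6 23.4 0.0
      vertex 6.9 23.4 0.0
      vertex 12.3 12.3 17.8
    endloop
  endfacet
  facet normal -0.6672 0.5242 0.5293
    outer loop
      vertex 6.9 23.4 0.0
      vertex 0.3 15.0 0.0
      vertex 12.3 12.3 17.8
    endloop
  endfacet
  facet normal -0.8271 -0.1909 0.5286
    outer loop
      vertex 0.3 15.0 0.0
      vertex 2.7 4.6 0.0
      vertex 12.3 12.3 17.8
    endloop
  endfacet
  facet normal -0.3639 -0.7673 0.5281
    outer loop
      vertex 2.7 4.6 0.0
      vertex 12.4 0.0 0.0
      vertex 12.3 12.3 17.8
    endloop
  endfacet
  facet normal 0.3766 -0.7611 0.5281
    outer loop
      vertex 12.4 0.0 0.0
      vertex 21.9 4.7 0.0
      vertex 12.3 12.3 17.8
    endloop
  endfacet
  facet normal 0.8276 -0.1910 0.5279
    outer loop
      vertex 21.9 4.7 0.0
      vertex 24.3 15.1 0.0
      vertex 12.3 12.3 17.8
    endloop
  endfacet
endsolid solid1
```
; perimeter-only toolpath
G21 ; units = mm
G90 ; absolute positioning
G28 ; home
; layer 1
G0 Z3.6
G0 X21.9 Y14.5
G1 X16.5 Y21.2
G1 X8.0 Y21.2
G1 X2.7 Y14.5
G1 X4.6 Y6.1
G1 X12.4 Y2.5
G1 X20.0 Y6.2
G1 X21.9 Y14.5
; layer 2
G0 Z7.1
G0 X19.5 Y14.0
G1 X15.5 Y19.0
G1 X9.1 Y19.0
G1 X5.1 Y13.9
G1 X6.5 Y7.7
G1 X12.4 Y4.9
G1 X18.1 Y7.7
G1 X19.5 Y14.0
; layer 3
G0 Z10.7
G0 X17.1 Y13.4
G1 X14.4 Y16.7
G1 X10.1 Y16.7
G1 X7.5 Y13.4
G1 X8.5 Y9.2
G1 X12.3 Y7.4
G1 X16.1 Y9.3
G1 X17.1 Y13.4
; layer 4
G0 Z14.2
G0 X14.7 Y12.9
G1 X13.4 Y14.5
G1 X11.2 Y14.5
G1 X9.9 Y12.8
G1 X10.4 Y10.8
G1 X12.3 Y9.8
G1 X14.2 Y10.8
G1 X14.7 Y12.9
M2 ; end

The solid is a regular 7-sided pyramid, base circumscribed radius ≈ 12.3 mm, apex at z ≈ 17.8 mm. Slicing at Δz = 3.6 mm — 5 equal slices spanning the solid's height, so layer i sits at z = i·h/5 — gives 4 non-empty perimeters. Each is a 7-segment closed polygon; G0 lifts to the layer z and rapids to the start vertex, then G1 traces the edges. The cross-section shrinks linearly with z (the slice at the apex is degenerate and omitted).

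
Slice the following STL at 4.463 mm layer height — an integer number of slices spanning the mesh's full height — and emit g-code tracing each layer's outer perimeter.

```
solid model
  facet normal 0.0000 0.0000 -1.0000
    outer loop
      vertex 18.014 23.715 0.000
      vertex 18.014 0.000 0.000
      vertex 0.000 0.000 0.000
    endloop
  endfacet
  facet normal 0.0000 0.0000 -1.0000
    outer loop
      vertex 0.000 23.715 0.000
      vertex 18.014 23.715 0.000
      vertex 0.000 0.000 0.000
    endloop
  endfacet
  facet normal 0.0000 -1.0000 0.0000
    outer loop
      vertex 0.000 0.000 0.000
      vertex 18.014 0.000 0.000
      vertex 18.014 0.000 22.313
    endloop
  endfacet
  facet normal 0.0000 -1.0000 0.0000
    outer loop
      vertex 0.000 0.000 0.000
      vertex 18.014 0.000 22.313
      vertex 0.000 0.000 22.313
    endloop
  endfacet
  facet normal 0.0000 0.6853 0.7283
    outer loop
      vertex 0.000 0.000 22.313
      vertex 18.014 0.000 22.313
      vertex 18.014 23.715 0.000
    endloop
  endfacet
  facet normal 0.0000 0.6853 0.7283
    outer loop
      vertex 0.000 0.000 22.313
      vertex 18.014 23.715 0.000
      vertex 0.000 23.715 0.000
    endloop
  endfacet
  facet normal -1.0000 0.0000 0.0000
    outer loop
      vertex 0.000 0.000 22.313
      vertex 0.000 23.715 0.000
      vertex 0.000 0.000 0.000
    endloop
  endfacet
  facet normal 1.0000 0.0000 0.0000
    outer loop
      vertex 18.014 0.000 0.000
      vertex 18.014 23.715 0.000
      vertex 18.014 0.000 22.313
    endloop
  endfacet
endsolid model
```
; perimeter-only toolpath
G21 ; units = mm
G90 ; absolute positioning
G28 ; home
; layer 1
G0 Z4.463
G0 X0.000 Y0.000
G1 X18.014 Y0.000
G1 X18.014 Y18.972
G1 X0.000 Y18.972
G1 X0.000 Y0.000
; layer 2
G0 Z8.925
G0 X0.000 Y0.000
G1 X18.014 Y0.000
G1 X18.014 Y14.229
G1 X0.000 Y14.229
G1 X0.000 Y0.000
; layer 3
G0 Z13.388
G0 X0.000 Y0.000
G1 X18.014 Y0.000
G1 X18.014 Y9.486
G1 X0.000 Y9.486
G1 X0.000 Y0.000
; layer 4
G0 Z17.850
G0 X0.000 Y0.000
G1 X18.014 Y0.000
G1 X18.014 Y4.743
G1 X0.000 Y4.743
G1 X0.000 Y0.000
M2 ; end

The solid is a wedge (ramp): 18 × 23.7 mm base, rising to 22.3 mm along the y=0 edge and sloping linearly to z=0 at y=23.7. Slicing at Δz = 4.463 mm — 5 equal slices spanning the solid's height, so layer i sits at z = i·h/5 — gives 4 non-empty perimeters. Each is a 4-segment closed polygon; G0 lifts to the layer z and rapids to the start vertex, then G1 traces the edges. The cross-section shrinks linearly with z (the slice at the apex is degenerate and omitted).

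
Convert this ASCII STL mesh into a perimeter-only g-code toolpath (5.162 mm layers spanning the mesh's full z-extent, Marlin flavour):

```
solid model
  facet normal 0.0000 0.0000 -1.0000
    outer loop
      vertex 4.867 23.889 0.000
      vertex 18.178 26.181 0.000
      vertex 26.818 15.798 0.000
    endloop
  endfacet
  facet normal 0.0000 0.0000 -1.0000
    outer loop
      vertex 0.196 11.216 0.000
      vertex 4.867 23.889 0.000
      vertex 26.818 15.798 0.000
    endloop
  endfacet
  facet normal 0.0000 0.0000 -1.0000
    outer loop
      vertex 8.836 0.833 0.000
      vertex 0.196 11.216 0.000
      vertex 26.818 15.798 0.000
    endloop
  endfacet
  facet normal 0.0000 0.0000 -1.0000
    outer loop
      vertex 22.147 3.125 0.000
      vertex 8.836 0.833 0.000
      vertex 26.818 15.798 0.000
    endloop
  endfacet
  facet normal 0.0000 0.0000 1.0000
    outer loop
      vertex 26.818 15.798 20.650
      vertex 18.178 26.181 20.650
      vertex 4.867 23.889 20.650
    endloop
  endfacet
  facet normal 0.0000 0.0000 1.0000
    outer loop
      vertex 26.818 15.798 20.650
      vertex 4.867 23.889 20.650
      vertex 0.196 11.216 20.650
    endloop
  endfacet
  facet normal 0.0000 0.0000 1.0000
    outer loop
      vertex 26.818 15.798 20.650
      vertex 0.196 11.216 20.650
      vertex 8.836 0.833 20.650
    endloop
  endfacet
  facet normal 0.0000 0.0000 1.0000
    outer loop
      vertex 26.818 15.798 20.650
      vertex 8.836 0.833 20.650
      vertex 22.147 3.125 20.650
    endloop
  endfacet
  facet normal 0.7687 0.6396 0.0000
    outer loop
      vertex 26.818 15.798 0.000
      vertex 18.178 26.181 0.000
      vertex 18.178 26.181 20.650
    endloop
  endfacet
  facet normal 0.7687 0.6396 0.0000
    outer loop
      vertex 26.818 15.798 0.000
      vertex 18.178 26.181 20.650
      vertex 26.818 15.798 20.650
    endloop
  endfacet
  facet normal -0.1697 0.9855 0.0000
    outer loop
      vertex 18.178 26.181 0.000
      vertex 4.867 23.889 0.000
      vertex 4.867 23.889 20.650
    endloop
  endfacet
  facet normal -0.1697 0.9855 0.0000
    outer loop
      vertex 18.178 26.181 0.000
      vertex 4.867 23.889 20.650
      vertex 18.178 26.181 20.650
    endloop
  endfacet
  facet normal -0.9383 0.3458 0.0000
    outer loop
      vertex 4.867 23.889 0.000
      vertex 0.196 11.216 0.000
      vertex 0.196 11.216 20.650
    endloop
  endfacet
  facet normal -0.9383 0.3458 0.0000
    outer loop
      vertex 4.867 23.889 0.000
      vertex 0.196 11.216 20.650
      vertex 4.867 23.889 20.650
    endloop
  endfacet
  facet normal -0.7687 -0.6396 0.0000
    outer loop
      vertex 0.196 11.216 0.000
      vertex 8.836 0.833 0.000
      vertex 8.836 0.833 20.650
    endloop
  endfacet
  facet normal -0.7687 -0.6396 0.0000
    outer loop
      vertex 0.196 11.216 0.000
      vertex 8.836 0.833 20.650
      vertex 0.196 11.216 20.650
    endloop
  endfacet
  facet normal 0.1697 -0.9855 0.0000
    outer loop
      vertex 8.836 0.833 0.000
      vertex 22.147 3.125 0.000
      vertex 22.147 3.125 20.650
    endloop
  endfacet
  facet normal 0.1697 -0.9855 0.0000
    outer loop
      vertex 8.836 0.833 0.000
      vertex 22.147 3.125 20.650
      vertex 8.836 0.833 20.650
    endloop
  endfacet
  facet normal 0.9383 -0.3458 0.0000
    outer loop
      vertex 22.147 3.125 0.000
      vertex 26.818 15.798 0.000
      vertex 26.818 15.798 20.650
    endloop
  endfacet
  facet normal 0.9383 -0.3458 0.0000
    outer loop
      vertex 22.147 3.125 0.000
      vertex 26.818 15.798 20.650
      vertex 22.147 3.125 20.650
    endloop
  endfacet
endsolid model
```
; perimeter-only toolpath
G21 ; units = mm
G90 ; absolute positioning
G28 ; home
; layer 1
G0 Z5.162
G0 X26.818 Y15.798
G1 X18.178 Y26.181
G1 X4.867 Y23.889
G1 X0.196 Y11.216
G1 X8.836 Y0.833
G1 X22.147 Y3.125
G1 X26.818 Y15.798
; layer 2
G0 Z10.325
G0 X26.818 Y15.798
G1 X18.178 Y26.181
G1 X4.867 Y23.889
G1 X0.196 Y11.216
G1 X8.836 Y0.833
G1 X22.147 Y3.125
G1 X26.818 Y15.798
; layer 3
G0 Z15.487
G0 X26.818 Y15.798
G1 X18.178 Y26.181
G1 X4.867 Y23.889
G1 X0.196 Y11.216
G1 X8.836 Y0.833
G1 X22.147 Y3.125
G1 X26.818 Y15.798
; layer 4
G0 Z20.650
G0 X26.818 Y15.798
G1 X18.178 Y26.181
G1 X4.867 Y23.889
G1 X0.196 Y11.216
G1 X8.836 Y0.833
G1 X22.147 Y3.125
G1 X26.818 Y15.798
M2 ; end

The solid is a regular 6-sided prism (a cylinder approximated with 6 flat sides), circumscribed radius ≈ 13.5 mm, height ≈ 20.6 mm. Slicing at Δz = 5.162 mm — 4 equal slices spanning the solid's height, so layer i sits at z = i·h/4 — gives 4 non-empty perimeters. Each is a 6-segment closed polygon; G0 lifts to the layer z and rapids to the start vertex, then G1 traces the edges.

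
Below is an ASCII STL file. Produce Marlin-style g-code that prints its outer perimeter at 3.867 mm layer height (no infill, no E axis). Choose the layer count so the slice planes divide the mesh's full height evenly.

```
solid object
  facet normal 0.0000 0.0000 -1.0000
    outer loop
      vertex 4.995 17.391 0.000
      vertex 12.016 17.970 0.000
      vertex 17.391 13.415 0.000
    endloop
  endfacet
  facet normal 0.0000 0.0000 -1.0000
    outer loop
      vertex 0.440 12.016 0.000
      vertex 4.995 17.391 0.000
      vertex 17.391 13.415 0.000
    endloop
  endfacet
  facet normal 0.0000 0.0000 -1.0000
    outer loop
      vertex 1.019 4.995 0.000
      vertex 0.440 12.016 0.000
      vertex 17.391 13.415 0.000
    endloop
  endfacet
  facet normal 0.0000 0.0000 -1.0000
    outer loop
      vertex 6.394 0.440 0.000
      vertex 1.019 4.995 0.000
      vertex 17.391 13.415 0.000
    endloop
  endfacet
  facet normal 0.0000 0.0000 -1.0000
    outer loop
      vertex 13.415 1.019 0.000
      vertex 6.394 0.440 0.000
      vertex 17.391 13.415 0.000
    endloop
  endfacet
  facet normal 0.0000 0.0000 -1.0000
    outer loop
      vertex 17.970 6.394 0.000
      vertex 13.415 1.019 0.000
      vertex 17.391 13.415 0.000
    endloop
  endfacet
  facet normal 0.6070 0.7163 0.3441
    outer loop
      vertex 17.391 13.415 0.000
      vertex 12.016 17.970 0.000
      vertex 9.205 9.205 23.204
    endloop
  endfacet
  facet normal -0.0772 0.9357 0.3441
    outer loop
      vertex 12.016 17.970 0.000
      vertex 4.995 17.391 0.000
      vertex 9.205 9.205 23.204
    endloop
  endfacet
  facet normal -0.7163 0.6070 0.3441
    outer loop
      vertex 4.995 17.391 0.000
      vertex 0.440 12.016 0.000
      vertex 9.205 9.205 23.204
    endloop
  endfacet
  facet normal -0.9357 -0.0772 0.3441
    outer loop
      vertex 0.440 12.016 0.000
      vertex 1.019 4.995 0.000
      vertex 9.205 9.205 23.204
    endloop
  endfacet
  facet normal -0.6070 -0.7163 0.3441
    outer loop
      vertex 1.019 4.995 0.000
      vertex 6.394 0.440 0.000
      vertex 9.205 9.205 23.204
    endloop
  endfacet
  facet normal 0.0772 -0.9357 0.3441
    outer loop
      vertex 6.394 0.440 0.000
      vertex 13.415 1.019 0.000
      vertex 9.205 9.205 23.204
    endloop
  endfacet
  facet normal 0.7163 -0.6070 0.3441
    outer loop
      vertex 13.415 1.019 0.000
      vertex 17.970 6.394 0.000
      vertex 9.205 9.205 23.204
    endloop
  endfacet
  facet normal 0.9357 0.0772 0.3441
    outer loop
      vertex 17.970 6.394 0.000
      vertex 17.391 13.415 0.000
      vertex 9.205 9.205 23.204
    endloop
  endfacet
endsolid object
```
; perimeter-only toolpath
G21 ; units = mm
G90 ; absolute positioning
G28 ; home
; layer 1
G0 Z3.867
G0 X16.027 Y12.713
G1 X11.547 Y16.509
G1 X5.697 Y16.027
G1 X1.901 Y11.547
G1 X2.383 Y5.697
G1 X6.863 Y1.901
G1 X12.713 Y2.383
G1 X16.509 Y6.863
G1 X16.027 Y12.713
; layer 2
G0 Z7.735
G0 X14.662 Y12.012
G1 X11.079 Y15.048
G1 X6.398 Y14.662
G1 X3.362 Y11.079
G1 X3.748 Y6.398
G1 X7.331 Y3.362
G1 X12.012 Y3.748
G1 X15.048 Y7.331
G1 X14.662 Y12.012
; layer 3
G0 Z11.602
G0 X13.298 Y11.310
G1 X10.611 Y13.587
G1 X7.100 Y13.298
G1 X4.822 Y10.611
G1 X5.112 Y7.100
G1 X7.800 Y4.822
G1 X11.310 Y5.112
G1 X13.587 Y7.800
G1 X13.298 Y11.310
; layer 4
G0 Z15.469
G0 X11.934 Y10.608
G1 X10.142 Y12.127
G1 X7.802 Y11.934
G1 X6.283 Y10.142
G1 X6.476 Y7.802
G1 X8.268 Y6.283
G1 X10.608 Y6.476
G1 X12.127 Y8.268
G1 X11.934 Y10.608
; layer 5
G0 Z19.337
G0 X10.569 Y9.907
G1 X9.674 Y10.666
G1 X8.503 Y10.569
G1 X7.744 Y9.674
G1 X7.841 Y8.503
G1 X8.736 Y7.744
G1 X9.907 Y7.841
G1 X10.666 Y8.736
G1 X10.569 Y9.907
M2 ; end

The solid is a regular 8-sided pyramid, base circumscribed radius ≈ 9.21 mm, apex at z ≈ 23.2 mm. Slicing at Δz = 3.867 mm — 6 equal slices spanning the solid's height, so layer i sits at z = i·h/6 — gives 5 non-empty perimeters. Each is a 8-segment closed polygon; G0 lifts to the layer z and rapids to the start vertex, then G1 traces the edges. The cross-section shrinks linearly with z (the slice at the apex is degenerate and omitted).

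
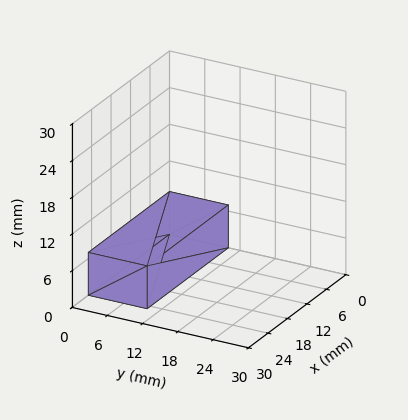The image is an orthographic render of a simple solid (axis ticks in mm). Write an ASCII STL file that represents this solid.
Reading the render: the shape is a rectangular box, roughly 25 × 10 mm footprint and 7 mm tall (dimensions read to the nearest mm from the axis ticks). For the STL, each face is triangulated and given an outward normal.

solid part
  facet normal 0.0000 0.0000 -1.0000
    outer loop
      vertex 25.00 10.00 0.00
      vertex 25.00 0.00 0.00
      vertex 0.00 0.00 0.00
    endloop
  endfacet
  facet normal 0.0000 0.0000 -1.0000
    outer loop
      vertex 0.00 10.00 0.00
      vertex 25.00 10.00 0.00
      vertex 0.00 0.00 0.00
    endloop
  endfacet
  facet normal 0.0000 0.0000 1.0000
    outer loop
      vertex 0.00 0.00 7.00
      vertex 25.00 0.00 7.00
      vertex 25.00 10.00 7.00
    endloop
  endfacet
  facet normal 0.0000 0.0000 1.0000
    outer loop
      vertex 0.00 0.00 7.00
      vertex 25.00 10.00 7.00
      vertex 0.00 10.00 7.00
    endloop
  endfacet
  facet normal 0.0000 -1.0000 0.0000
    outer loop
      vertex 0.00 0.00 0.00
      vertex 25.00 0.00 0.00
      vertex 25.00 0.00 7.00
    endloop
  endfacet
  facet normal 0.0000 -1.0000 0.0000
    outer loop
      vertex 0.00 0.00 0.00
      vertex 25.00 0.00 7.00
      vertex 0.00 0.00 7.00
    endloop
  endfacet
  facet normal 0.0000 1.0000 0.0000
    outer loop
      vertex 25.00 10.00 7.00
      vertex 25.00 10.00 0.00
      vertex 0.00 10.00 0.00
    endloop
  endfacet
  facet normal 0.0000 1.0000 0.0000
    outer loop
      vertex 0.00 10.00 7.00
      vertex 25.00 10.00 7.00
      vertex 0.00 10.00 0.00
    endloop
  endfacet
  facet normal -1.0000 0.0000 0.0000
    outer loop
      vertex 0.00 10.00 7.00
      vertex 0.00 10.00 0.00
      vertex 0.00 0.00 0.00
    endloop
  endfacet
  facet normal -1.0000 0.0000 0.0000
    outer loop
      vertex 0.00 0.00 7.00
      vertex 0.00 10.00 7.00
      vertex 0.00 0.00 0.00
    endloop
  endfacet
  facet normal 1.0000 0.0000 0.0000
    outer loop
      vertex 25.00 0.00 0.00
      vertex 25.00 10.00 0.00
      vertex 25.00 10.00 7.00
    endloop
  endfacet
  facet normal 1.0000 0.0000 0.0000
    outer loop
      vertex 25.00 0.00 0.00
      vertex 25.00 10.00 7.00
      vertex 25.00 0.00 7.00
    endloop
  endfacet
endsolid part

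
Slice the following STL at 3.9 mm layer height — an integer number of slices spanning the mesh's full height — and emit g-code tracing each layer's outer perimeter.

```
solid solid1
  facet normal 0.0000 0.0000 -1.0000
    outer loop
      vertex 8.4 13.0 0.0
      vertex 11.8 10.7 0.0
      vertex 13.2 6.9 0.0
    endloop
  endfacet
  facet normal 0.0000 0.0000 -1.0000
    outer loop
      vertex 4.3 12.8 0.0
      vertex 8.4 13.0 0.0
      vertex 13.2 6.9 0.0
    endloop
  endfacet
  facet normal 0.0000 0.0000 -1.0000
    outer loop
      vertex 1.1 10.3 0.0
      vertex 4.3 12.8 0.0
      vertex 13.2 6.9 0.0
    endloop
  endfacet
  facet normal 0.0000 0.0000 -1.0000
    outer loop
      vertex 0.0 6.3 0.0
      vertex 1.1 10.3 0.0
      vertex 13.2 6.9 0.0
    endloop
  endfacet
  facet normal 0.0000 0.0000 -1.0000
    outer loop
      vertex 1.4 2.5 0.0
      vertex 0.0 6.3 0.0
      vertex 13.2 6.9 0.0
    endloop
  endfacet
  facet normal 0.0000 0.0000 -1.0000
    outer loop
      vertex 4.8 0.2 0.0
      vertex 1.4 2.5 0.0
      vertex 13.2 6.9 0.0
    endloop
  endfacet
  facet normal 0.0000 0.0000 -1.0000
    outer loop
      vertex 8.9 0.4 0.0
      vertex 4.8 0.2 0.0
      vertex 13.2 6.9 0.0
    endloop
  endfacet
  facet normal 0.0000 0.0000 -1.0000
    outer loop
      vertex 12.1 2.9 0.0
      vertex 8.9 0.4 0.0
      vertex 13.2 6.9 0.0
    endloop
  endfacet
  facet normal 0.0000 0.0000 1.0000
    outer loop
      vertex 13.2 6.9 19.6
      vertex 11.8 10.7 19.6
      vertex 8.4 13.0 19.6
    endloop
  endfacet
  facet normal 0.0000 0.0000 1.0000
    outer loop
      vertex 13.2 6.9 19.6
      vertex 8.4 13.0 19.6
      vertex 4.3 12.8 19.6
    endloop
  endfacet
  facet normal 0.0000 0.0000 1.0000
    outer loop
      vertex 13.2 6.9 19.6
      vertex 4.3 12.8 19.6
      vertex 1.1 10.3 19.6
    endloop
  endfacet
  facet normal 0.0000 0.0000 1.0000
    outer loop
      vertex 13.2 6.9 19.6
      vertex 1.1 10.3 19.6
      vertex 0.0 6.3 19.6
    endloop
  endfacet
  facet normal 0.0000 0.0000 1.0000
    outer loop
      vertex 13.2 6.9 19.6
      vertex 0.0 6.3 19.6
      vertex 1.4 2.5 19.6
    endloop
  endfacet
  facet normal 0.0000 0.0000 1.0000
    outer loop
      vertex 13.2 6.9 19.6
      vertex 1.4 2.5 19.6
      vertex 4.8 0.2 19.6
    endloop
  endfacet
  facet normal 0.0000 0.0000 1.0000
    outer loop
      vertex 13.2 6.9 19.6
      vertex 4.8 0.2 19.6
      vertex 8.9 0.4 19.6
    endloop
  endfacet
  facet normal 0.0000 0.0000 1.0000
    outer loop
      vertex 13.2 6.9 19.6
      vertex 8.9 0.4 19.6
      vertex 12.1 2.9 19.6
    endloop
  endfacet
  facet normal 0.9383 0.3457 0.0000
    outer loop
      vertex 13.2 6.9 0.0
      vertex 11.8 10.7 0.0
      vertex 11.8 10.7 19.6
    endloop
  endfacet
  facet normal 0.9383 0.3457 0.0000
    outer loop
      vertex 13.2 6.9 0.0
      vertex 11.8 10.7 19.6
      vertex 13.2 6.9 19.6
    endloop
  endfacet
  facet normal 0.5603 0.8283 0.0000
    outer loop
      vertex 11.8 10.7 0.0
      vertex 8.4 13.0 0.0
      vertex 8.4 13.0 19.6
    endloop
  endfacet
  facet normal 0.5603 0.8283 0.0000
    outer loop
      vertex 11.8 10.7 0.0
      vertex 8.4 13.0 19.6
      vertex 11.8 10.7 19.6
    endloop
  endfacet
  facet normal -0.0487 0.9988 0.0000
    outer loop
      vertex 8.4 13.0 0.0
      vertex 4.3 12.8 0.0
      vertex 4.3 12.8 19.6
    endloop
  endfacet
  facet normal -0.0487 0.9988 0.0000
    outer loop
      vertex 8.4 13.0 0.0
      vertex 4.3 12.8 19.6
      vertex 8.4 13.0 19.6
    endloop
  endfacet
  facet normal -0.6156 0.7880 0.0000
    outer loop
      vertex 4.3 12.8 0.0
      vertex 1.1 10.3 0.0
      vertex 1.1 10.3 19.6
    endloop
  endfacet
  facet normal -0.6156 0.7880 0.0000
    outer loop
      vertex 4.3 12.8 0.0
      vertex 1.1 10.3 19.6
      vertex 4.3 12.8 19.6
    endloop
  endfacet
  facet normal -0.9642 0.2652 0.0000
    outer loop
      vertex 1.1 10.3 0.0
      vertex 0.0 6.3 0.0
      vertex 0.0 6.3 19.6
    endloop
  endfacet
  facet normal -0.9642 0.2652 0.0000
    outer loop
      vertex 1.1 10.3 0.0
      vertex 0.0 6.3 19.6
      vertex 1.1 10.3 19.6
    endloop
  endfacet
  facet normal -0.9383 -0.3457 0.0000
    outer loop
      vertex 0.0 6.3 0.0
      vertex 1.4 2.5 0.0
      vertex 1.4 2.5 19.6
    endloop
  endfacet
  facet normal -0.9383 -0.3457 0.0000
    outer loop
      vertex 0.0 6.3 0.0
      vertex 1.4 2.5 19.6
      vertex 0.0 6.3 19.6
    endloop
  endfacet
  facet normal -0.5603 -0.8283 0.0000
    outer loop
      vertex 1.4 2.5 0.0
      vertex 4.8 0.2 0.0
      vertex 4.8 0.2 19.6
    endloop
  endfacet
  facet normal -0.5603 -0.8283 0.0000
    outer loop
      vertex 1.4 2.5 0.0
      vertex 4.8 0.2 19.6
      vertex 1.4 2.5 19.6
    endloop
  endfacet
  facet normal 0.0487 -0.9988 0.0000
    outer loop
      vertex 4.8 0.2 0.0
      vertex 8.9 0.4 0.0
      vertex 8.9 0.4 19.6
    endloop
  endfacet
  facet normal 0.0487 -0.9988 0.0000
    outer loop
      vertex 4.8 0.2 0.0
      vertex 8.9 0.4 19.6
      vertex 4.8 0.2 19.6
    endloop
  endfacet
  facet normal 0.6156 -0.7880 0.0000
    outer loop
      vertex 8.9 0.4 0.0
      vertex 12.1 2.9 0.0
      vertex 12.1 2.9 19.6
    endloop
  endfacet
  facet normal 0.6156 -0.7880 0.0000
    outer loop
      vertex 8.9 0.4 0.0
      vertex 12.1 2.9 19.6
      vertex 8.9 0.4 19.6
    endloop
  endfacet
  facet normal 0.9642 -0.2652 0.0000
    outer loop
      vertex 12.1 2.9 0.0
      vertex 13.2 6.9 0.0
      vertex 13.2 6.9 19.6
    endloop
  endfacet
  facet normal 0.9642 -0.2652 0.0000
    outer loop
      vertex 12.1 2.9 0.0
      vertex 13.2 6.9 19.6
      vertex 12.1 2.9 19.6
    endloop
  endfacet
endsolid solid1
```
; perimeter-only toolpath
G21 ; units = mm
G90 ; absolute positioning
G28 ; home
; layer 1
G0 Z3.9
G0 X13.2 Y6.9
G1 X11.8 Y10.7
G1 X8.4 Y13.0
G1 X4.3 Y12.8
G1 X1.1 Y10.3
G1 X0.0 Y6.3
G1 X1.4 Y2.5
G1 X4.8 Y0.2
G1 X8.9 Y0.4
G1 X12.1 Y2.9
G1 X13.2 Y6.9
; layer 2
G0 Z7.8
G0 X13.2 Y6.9
G1 X11.8 Y10.7
G1 X8.4 Y13.0
G1 X4.3 Y12.8
G1 X1.1 Y10.3
G1 X0.0 Y6.3
G1 X1.4 Y2.5
G1 X4.8 Y0.2
G1 X8.9 Y0.4
G1 X12.1 Y2.9
G1 X13.2 Y6.9
; layer 3
G0 Z11.8
G0 X13.2 Y6.9
G1 X11.8 Y10.7
G1 X8.4 Y13.0
G1 X4.3 Y12.8
G1 X1.1 Y10.3
G1 X0.0 Y6.3
G1 X1.4 Y2.5
G1 X4.8 Y0.2
G1 X8.9 Y0.4
G1 X12.1 Y2.9
G1 X13.2 Y6.9
; layer 4
G0 Z15.7
G0 X13.2 Y6.9
G1 X11.8 Y10.7
G1 X8.4 Y13.0
G1 X4.3 Y12.8
G1 X1.1 Y10.3
G1 X0.0 Y6.3
G1 X1.4 Y2.5
G1 X4.8 Y0.2
G1 X8.9 Y0.4
G1 X12.1 Y2.9
G1 X13.2 Y6.9
; layer 5
G0 Z19.6
G0 X13.2 Y6.9
G1 X11.8 Y10.7
G1 X8.4 Y13.0
G1 X4.3 Y12.8
G1 X1.1 Y10.3
G1 X0.0 Y6.3
G1 X1.4 Y2.5
G1 X4.8 Y0.2
G1 X8.9 Y0.4
G1 X12.1 Y2.9
G1 X13.2 Y6.9
M2 ; end

The solid is a regular 10-sided prism (a cylinder approximated with 10 flat sides), circumscribed radius ≈ 6.6 mm, height ≈ 19.6 mm. Slicing at Δz = 3.9 mm — 5 equal slices spanning the solid's height, so layer i sits at z = i·h/5 — gives 5 non-empty perimeters. Each is a 10-segment closed polygon; G0 lifts to the layer z and rapids to the start vertex, then G1 traces the edges.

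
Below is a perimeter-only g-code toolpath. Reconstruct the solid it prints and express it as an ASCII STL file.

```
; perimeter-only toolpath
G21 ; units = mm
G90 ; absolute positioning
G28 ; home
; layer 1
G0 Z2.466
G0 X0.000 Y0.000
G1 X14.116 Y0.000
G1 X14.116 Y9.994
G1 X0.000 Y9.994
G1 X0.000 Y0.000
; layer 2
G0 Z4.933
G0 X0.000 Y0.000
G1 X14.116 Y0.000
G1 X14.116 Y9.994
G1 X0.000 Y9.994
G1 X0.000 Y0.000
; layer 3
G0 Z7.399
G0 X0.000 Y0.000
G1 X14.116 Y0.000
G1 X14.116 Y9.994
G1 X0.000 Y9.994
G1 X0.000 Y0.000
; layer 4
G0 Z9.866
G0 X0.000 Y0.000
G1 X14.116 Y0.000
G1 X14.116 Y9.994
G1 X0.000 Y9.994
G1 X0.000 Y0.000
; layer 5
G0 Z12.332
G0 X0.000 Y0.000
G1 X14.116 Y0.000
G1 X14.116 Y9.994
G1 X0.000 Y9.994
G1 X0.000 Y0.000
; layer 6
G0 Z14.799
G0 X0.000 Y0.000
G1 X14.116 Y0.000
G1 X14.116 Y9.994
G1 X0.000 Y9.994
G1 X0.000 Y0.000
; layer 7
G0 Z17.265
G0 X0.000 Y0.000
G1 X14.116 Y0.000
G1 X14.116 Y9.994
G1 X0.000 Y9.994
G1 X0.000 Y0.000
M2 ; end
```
solid part
  facet normal 0.0000 0.0000 -1.0000
    outer loop
      vertex 14.116 9.994 0.000
      vertex 14.116 0.000 0.000
      vertex 0.000 0.000 0.000
    endloop
  endfacet
  facet normal 0.0000 0.0000 -1.0000
    outer loop
      vertex 0.000 9.994 0.000
      vertex 14.116 9.994 0.000
      vertex 0.000 0.000 0.000
    endloop
  endfacet
  facet normal 0.0000 0.0000 1.0000
    outer loop
      vertex 0.000 0.000 17.265
      vertex 14.116 0.000 17.265
      vertex 14.116 9.994 17.265
    endloop
  endfacet
  facet normal 0.0000 0.0000 1.0000
    outer loop
      vertex 0.000 0.000 17.265
      vertex 14.116 9.994 17.265
      vertex 0.000 9.994 17.265
    endloop
  endfacet
  facet normal 0.0000 -1.0000 0.0000
    outer loop
      vertex 0.000 0.000 0.000
      vertex 14.116 0.000 0.000
      vertex 14.116 0.000 17.265
    endloop
  endfacet
  facet normal 0.0000 -1.0000 0.0000
    outer loop
      vertex 0.000 0.000 0.000
      vertex 14.116 0.000 17.265
      vertex 0.000 0.000 17.265
    endloop
  endfacet
  facet normal 0.0000 1.0000 0.0000
    outer loop
      vertex 14.116 9.994 17.265
      vertex 14.116 9.994 0.000
      vertex 0.000 9.994 0.000
    endloop
  endfacet
  facet normal 0.0000 1.0000 0.0000
    outer loop
      vertex 0.000 9.994 17.265
      vertex 14.116 9.994 17.265
      vertex 0.000 9.994 0.000
    endloop
  endfacet
  facet normal -1.0000 0.0000 0.0000
    outer loop
      vertex 0.000 9.994 17.265
      vertex 0.000 9.994 0.000
      vertex 0.000 0.000 0.000
    endloop
  endfacet
  facet normal -1.0000 0.0000 0.0000
    outer loop
      vertex 0.000 0.000 17.265
      vertex 0.000 9.994 17.265
      vertex 0.000 0.000 0.000
    endloop
  endfacet
  facet normal 1.0000 0.0000 0.0000
    outer loop
      vertex 14.116 0.000 0.000
      vertex 14.116 9.994 0.000
      vertex 14.116 9.994 17.265
    endloop
  endfacet
  facet normal 1.0000 0.0000 0.0000
    outer loop
      vertex 14.116 0.000 0.000
      vertex 14.116 9.994 17.265
      vertex 14.116 0.000 17.265
    endloop
  endfacet
endsolid part

The G0 Z moves step by Δz≈2.466 mm. Every layer's G1 loop is the same polygon, so the solid is a straight extrusion of it from z=0 to z≈17.3. Closing with flat bottom and top caps and triangulating gives 12 facets — a rectangular box, roughly 14.1 × 9.99 mm footprint and 17.3 mm tall.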